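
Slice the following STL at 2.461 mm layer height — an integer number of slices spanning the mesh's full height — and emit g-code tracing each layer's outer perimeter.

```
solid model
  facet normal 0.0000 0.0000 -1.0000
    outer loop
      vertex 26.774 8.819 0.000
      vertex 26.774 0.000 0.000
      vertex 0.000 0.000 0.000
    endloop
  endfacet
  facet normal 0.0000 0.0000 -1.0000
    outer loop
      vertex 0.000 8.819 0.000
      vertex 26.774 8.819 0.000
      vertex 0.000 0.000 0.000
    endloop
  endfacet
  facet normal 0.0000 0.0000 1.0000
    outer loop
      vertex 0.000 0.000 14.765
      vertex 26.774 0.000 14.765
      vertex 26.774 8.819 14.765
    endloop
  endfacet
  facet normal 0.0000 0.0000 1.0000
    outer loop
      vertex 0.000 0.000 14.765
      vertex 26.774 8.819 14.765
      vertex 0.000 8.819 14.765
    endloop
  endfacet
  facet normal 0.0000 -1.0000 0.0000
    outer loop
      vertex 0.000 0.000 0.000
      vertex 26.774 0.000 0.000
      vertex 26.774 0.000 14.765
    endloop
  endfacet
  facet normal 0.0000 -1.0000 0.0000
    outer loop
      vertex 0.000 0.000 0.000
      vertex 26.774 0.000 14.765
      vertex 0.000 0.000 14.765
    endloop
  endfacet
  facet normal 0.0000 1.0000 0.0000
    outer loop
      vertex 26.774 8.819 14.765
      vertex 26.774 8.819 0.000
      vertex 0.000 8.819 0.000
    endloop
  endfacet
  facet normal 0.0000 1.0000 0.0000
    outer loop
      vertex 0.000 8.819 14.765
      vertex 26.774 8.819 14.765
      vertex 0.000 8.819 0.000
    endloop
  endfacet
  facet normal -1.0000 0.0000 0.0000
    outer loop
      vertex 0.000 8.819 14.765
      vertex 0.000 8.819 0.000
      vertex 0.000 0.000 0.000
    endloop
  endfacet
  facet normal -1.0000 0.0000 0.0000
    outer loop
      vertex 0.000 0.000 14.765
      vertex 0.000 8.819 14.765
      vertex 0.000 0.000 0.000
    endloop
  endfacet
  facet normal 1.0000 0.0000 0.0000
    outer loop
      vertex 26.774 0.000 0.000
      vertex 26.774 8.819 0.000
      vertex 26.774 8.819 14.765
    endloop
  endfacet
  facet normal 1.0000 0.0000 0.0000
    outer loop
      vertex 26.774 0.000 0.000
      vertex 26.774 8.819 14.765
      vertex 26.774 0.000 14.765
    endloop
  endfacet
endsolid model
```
; perimeter-only toolpath
G21 ; units = mm
G90 ; absolute positioning
G28 ; home
; layer 1
G0 Z2.461
G0 X0.000 Y0.000
G1 X26.774 Y0.000
G1 X26.774 Y8.819
G1 X0.000 Y8.819
G1 X0.000 Y0.000
; layer 2
G0 Z4.922
G0 X0.000 Y0.000
G1 X26.774 Y0.000
G1 X26.774 Y8.819
G1 X0.000 Y8.819
G1 X0.000 Y0.000
; layer 3
G0 Z7.383
G0 X0.000 Y0.000
G1 X26.774 Y0.000
G1 X26.774 Y8.819
G1 X0.000 Y8.819
G1 X0.000 Y0.000
; layer 4
G0 Z9.843
G0 X0.000 Y0.000
G1 X26.774 Y0.000
G1 X26.774 Y8.819
G1 X0.000 Y8.819
G1 X0.000 Y0.000
; layer 5
G0 Z12.304
G0 X0.000 Y0.000
G1 X26.774 Y0.000
G1 X26.774 Y8.819
G1 X0.000 Y8.819
G1 X0.000 Y0.000
; layer 6
G0 Z14.765
G0 X0.000 Y0.000
G1 X26.774 Y0.000
G1 X26.774 Y8.819
G1 X0.000 Y8.819
G1 X0.000 Y0.000
M2 ; end

The solid is a rectangular box, roughly 26.8 × 8.82 mm footprint and 14.8 mm tall. Slicing at Δz = 2.461 mm — 6 equal slices spanning the solid's height, so layer i sits at z = i·h/6 — gives 6 non-empty perimeters. Each is a 4-segment closed polygon; G0 lifts to the layer z and rapids to the start vertex, then G1 traces the edges.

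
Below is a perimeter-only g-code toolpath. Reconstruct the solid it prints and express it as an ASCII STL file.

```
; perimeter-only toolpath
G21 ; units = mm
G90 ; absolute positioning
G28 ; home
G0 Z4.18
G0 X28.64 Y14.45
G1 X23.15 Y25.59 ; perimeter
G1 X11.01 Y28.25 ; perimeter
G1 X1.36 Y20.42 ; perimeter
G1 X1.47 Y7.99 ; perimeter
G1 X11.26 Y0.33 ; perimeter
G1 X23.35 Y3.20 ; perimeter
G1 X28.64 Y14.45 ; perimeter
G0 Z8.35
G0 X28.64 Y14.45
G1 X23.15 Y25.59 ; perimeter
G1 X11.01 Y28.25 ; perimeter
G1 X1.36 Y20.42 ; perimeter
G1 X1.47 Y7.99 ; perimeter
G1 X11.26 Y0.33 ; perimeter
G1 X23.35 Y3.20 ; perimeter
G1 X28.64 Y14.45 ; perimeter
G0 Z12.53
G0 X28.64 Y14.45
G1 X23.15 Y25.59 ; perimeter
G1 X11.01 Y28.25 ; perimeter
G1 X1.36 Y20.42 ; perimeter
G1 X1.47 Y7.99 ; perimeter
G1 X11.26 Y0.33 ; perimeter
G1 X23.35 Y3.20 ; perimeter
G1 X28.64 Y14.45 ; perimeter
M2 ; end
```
solid part
  facet normal 0.0000 0.0000 -1.0000
    outer loop
      vertex 11.01 28.25 0.00
      vertex 23.15 25.59 0.00
      vertex 28.64 14.45 0.00
    endloop
  endfacet
  facet normal 0.0000 0.0000 -1.0000
    outer loop
      vertex 1.36 20.42 0.00
      vertex 11.01 28.25 0.00
      vertex 28.64 14.45 0.00
    endloop
  endfacet
  facet normal 0.0000 0.0000 -1.0000
    outer loop
      vertex 1.47 7.99 0.00
      vertex 1.36 20.42 0.00
      vertex 28.64 14.45 0.00
    endloop
  endfacet
  facet normal 0.0000 0.0000 -1.0000
    outer loop
      vertex 11.26 0.33 0.00
      vertex 1.47 7.99 0.00
      vertex 28.64 14.45 0.00
    endloop
  endfacet
  facet normal 0.0000 0.0000 -1.0000
    outer loop
      vertex 23.35 3.20 0.00
      vertex 11.26 0.33 0.00
      vertex 28.64 14.45 0.00
    endloop
  endfacet
  facet normal 0.0000 0.0000 1.0000
    outer loop
      vertex 28.64 14.45 12.53
      vertex 23.15 25.59 12.53
      vertex 11.01 28.25 12.53
    endloop
  endfacet
  facet normal 0.0000 0.0000 1.0000
    outer loop
      vertex 28.64 14.45 12.53
      vertex 11.01 28.25 12.53
      vertex 1.36 20.42 12.53
    endloop
  endfacet
  facet normal 0.0000 0.0000 1.0000
    outer loop
      vertex 28.64 14.45 12.53
      vertex 1.36 20.42 12.53
      vertex 1.47 7.99 12.53
    endloop
  endfacet
  facet normal 0.0000 0.0000 1.0000
    outer loop
      vertex 28.64 14.45 12.53
      vertex 1.47 7.99 12.53
      vertex 11.26 0.33 12.53
    endloop
  endfacet
  facet normal 0.0000 0.0000 1.0000
    outer loop
      vertex 28.64 14.45 12.53
      vertex 11.26 0.33 12.53
      vertex 23.35 3.20 12.53
    endloop
  endfacet
  facet normal 0.8970 0.4421 0.0000
    outer loop
      vertex 28.64 14.45 0.00
      vertex 23.15 25.59 0.00
      vertex 23.15 25.59 12.53
    endloop
  endfacet
  facet normal 0.8970 0.4421 0.0000
    outer loop
      vertex 28.64 14.45 0.00
      vertex 23.15 25.59 12.53
      vertex 28.64 14.45 12.53
    endloop
  endfacet
  facet normal 0.2140 0.9768 0.0000
    outer loop
      vertex 23.15 25.59 0.00
      vertex 11.01 28.25 0.00
      vertex 11.01 28.25 12.53
    endloop
  endfacet
  facet normal 0.2140 0.9768 0.0000
    outer loop
      vertex 23.15 25.59 0.00
      vertex 11.01 28.25 12.53
      vertex 23.15 25.59 12.53
    endloop
  endfacet
  facet normal -0.6301 0.7765 0.0000
    outer loop
      vertex 11.01 28.25 0.00
      vertex 1.36 20.42 0.00
      vertex 1.36 20.42 12.53
    endloop
  endfacet
  facet normal -0.6301 0.7765 0.0000
    outer loop
      vertex 11.01 28.25 0.00
      vertex 1.36 20.42 12.53
      vertex 11.01 28.25 12.53
    endloop
  endfacet
  facet normal -1.0000 -0.0088 0.0000
    outer loop
      vertex 1.36 20.42 0.00
      vertex 1.47 7.99 0.00
      vertex 1.47 7.99 12.53
    endloop
  endfacet
  facet normal -1.0000 -0.0088 0.0000
    outer loop
      vertex 1.36 20.42 0.00
      vertex 1.47 7.99 12.53
      vertex 1.36 20.42 12.53
    endloop
  endfacet
  facet normal -0.6162 -0.7876 0.0000
    outer loop
      vertex 1.47 7.99 0.00
      vertex 11.26 0.33 0.00
      vertex 11.26 0.33 12.53
    endloop
  endfacet
  facet normal -0.6162 -0.7876 0.0000
    outer loop
      vertex 1.47 7.99 0.00
      vertex 11.26 0.33 12.53
      vertex 1.47 7.99 12.53
    endloop
  endfacet
  facet normal 0.2310 -0.9730 0.0000
    outer loop
      vertex 11.26 0.33 0.00
      vertex 23.35 3.20 0.00
      vertex 23.35 3.20 12.53
    endloop
  endfacet
  facet normal 0.2310 -0.9730 0.0000
    outer loop
      vertex 11.26 0.33 0.00
      vertex 23.35 3.20 12.53
      vertex 11.26 0.33 12.53
    endloop
  endfacet
  facet normal 0.9049 -0.4255 0.0000
    outer loop
      vertex 23.35 3.20 0.00
      vertex 28.64 14.45 0.00
      vertex 28.64 14.45 12.53
    endloop
  endfacet
  facet normal 0.9049 -0.4255 0.0000
    outer loop
      vertex 23.35 3.20 0.00
      vertex 28.64 14.45 12.53
      vertex 23.35 3.20 12.53
    endloop
  endfacet
endsolid part

The G0 Z moves step by Δz≈4.18 mm. Every layer's G1 loop is the same polygon, so the solid is a straight extrusion of it from z=0 to z≈12.5. Closing with flat bottom and top caps and triangulating gives 24 facets — a regular 7-sided prism (a cylinder approximated with 7 flat sides), circumscribed radius ≈ 14.3 mm, height ≈ 12.5 mm.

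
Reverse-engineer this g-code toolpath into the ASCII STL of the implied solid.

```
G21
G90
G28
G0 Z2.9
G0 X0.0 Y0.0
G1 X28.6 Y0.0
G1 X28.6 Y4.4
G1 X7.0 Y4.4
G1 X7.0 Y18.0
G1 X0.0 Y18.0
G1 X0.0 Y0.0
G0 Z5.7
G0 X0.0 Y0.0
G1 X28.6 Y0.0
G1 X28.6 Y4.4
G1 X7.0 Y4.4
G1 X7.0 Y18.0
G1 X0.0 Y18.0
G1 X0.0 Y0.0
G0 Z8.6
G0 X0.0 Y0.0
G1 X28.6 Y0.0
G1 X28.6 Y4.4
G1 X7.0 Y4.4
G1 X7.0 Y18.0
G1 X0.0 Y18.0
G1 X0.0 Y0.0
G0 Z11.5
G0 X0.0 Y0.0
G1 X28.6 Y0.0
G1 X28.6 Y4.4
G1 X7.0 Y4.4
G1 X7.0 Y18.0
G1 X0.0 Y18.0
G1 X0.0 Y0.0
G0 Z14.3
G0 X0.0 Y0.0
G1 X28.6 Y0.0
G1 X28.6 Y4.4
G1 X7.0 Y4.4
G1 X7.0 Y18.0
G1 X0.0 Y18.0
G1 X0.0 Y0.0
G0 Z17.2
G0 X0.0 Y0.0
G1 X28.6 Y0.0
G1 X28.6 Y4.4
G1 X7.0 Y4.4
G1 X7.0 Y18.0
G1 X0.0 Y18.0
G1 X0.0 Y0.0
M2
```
solid part
  facet normal 0.0000 0.0000 -1.0000
    outer loop
      vertex 28.6 4.4 0.0
      vertex 28.6 0.0 0.0
      vertex 0.0 0.0 0.0
    endloop
  endfacet
  facet normal 0.0000 0.0000 -1.0000
    outer loop
      vertex 7.0 4.4 0.0
      vertex 28.6 4.4 0.0
      vertex 0.0 0.0 0.0
    endloop
  endfacet
  facet normal 0.0000 0.0000 -1.0000
    outer loop
      vertex 7.0 18.0 0.0
      vertex 7.0 4.4 0.0
      vertex 0.0 0.0 0.0
    endloop
  endfacet
  facet normal 0.0000 0.0000 -1.0000
    outer loop
      vertex 0.0 18.0 0.0
      vertex 7.0 18.0 0.0
      vertex 0.0 0.0 0.0
    endloop
  endfacet
  facet normal 0.0000 0.0000 1.0000
    outer loop
      vertex 0.0 0.0 17.2
      vertex 28.6 0.0 17.2
      vertex 28.6 4.4 17.2
    endloop
  endfacet
  facet normal 0.0000 0.0000 1.0000
    outer loop
      vertex 0.0 0.0 17.2
      vertex 28.6 4.4 17.2
      vertex 7.0 4.4 17.2
    endloop
  endfacet
  facet normal 0.0000 0.0000 1.0000
    outer loop
      vertex 0.0 0.0 17.2
      vertex 7.0 4.4 17.2
      vertex 7.0 18.0 17.2
    endloop
  endfacet
  facet normal 0.0000 0.0000 1.0000
    outer loop
      vertex 0.0 0.0 17.2
      vertex 7.0 18.0 17.2
      vertex 0.0 18.0 17.2
    endloop
  endfacet
  facet normal 0.0000 -1.0000 0.0000
    outer loop
      vertex 0.0 0.0 0.0
      vertex 28.6 0.0 0.0
      vertex 28.6 0.0 17.2
    endloop
  endfacet
  facet normal 0.0000 -1.0000 0.0000
    outer loop
      vertex 0.0 0.0 0.0
      vertex 28.6 0.0 17.2
      vertex 0.0 0.0 17.2
    endloop
  endfacet
  facet normal 1.0000 0.0000 0.0000
    outer loop
      vertex 28.6 0.0 0.0
      vertex 28.6 4.4 0.0
      vertex 28.6 4.4 17.2
    endloop
  endfacet
  facet normal 1.0000 0.0000 0.0000
    outer loop
      vertex 28.6 0.0 0.0
      vertex 28.6 4.4 17.2
      vertex 28.6 0.0 17.2
    endloop
  endfacet
  facet normal 0.0000 1.0000 0.0000
    outer loop
      vertex 28.6 4.4 0.0
      vertex 7.0 4.4 0.0
      vertex 7.0 4.4 17.2
    endloop
  endfacet
  facet normal 0.0000 1.0000 0.0000
    outer loop
      vertex 28.6 4.4 0.0
      vertex 7.0 4.4 17.2
      vertex 28.6 4.4 17.2
    endloop
  endfacet
  facet normal 1.0000 0.0000 0.0000
    outer loop
      vertex 7.0 4.4 0.0
      vertex 7.0 18.0 0.0
      vertex 7.0 18.0 17.2
    endloop
  endfacet
  facet normal 1.0000 0.0000 0.0000
    outer loop
      vertex 7.0 4.4 0.0
      vertex 7.0 18.0 17.2
      vertex 7.0 4.4 17.2
    endloop
  endfacet
  facet normal 0.0000 1.0000 0.0000
    outer loop
      vertex 7.0 18.0 0.0
      vertex 0.0 18.0 0.0
      vertex 0.0 18.0 17.2
    endloop
  endfacet
  facet normal 0.0000 1.0000 0.0000
    outer loop
      vertex 7.0 18.0 0.0
      vertex 0.0 18.0 17.2
      vertex 7.0 18.0 17.2
    endloop
  endfacet
  facet normal -1.0000 0.0000 0.0000
    outer loop
      vertex 0.0 18.0 0.0
      vertex 0.0 0.0 0.0
      vertex 0.0 0.0 17.2
    endloop
  endfacet
  facet normal -1.0000 0.0000 0.0000
    outer loop
      vertex 0.0 18.0 0.0
      vertex 0.0 0.0 17.2
      vertex 0.0 18.0 17.2
    endloop
  endfacet
endsolid part

The G0 Z moves step by Δz≈2.9 mm. Every layer's G1 loop is the same polygon, so the solid is a straight extrusion of it from z=0 to z≈17.2. Closing with flat bottom and top caps and triangulating gives 20 facets — an L-shaped prism: outer 28.6 × 18 mm, arm thicknesses ≈ 4.4 mm (horizontal) and 7 mm (vertical), extruded 17.2 mm in z.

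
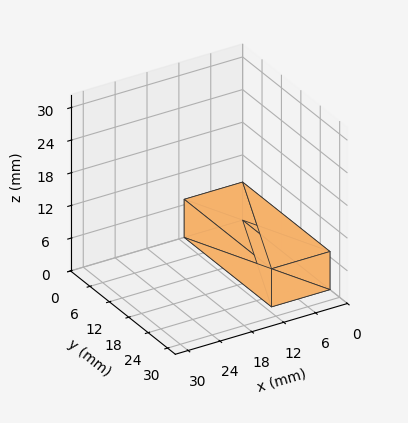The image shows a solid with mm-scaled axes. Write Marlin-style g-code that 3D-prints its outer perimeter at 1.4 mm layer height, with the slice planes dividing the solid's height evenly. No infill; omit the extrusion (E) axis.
Reading the render: the shape is a rectangular box, roughly 11 × 27 mm footprint and 7 mm tall (dimensions read to the nearest mm from the axis ticks). For the g-code, the solid's height is divided into equal slices at the stated Δz and each level perimeter traced with G1 moves after a G0 lift.

; perimeter-only toolpath
G21 ; units = mm
G90 ; absolute positioning
G28 ; home
; layer 1
G0 Z1.4
G0 X0.0 Y0.0
G1 X11.0 Y0.0
G1 X11.0 Y27.0
G1 X0.0 Y27.0
G1 X0.0 Y0.0
; layer 2
G0 Z2.8
G0 X0.0 Y0.0
G1 X11.0 Y0.0
G1 X11.0 Y27.0
G1 X0.0 Y27.0
G1 X0.0 Y0.0
; layer 3
G0 Z4.2
G0 X0.0 Y0.0
G1 X11.0 Y0.0
G1 X11.0 Y27.0
G1 X0.0 Y27.0
G1 X0.0 Y0.0
; layer 4
G0 Z5.6
G0 X0.0 Y0.0
G1 X11.0 Y0.0
G1 X11.0 Y27.0
G1 X0.0 Y27.0
G1 X0.0 Y0.0
; layer 5
G0 Z7.0
G0 X0.0 Y0.0
G1 X11.0 Y0.0
G1 X11.0 Y27.0
G1 X0.0 Y27.0
G1 X0.0 Y0.0
M2 ; end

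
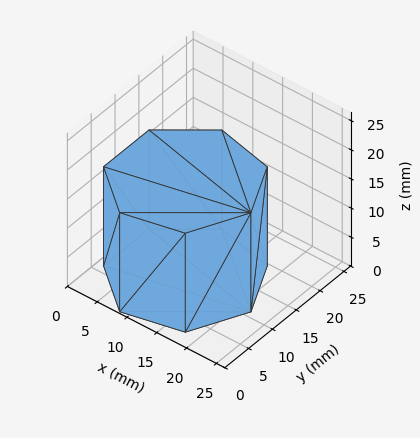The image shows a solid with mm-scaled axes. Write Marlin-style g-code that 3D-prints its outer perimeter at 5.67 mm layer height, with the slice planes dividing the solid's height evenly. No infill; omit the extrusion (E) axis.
Reading the render: the shape is a regular 7-sided prism (a cylinder approximated with 7 flat sides), circumscribed radius ≈ 11 mm, height ≈ 17 mm (dimensions read to the nearest mm from the axis ticks). For the g-code, the solid's height is divided into equal slices at the stated Δz and each level perimeter traced with G1 moves after a G0 lift.

; perimeter-only toolpath
G21 ; units = mm
G90 ; absolute positioning
G28 ; home
; layer 1
G0 Z5.67
G0 X22.00 Y11.00
G1 X17.86 Y19.60
G1 X8.55 Y21.72
G1 X1.09 Y15.77
G1 X1.09 Y6.23
G1 X8.55 Y0.28
G1 X17.86 Y2.40
G1 X22.00 Y11.00
; layer 2
G0 Z11.33
G0 X22.00 Y11.00
G1 X17.86 Y19.60
G1 X8.55 Y21.72
G1 X1.09 Y15.77
G1 X1.09 Y6.23
G1 X8.55 Y0.28
G1 X17.86 Y2.40
G1 X22.00 Y11.00
; layer 3
G0 Z17.00
G0 X22.00 Y11.00
G1 X17.86 Y19.60
G1 X8.55 Y21.72
G1 X1.09 Y15.77
G1 X1.09 Y6.23
G1 X8.55 Y0.28
G1 X17.86 Y2.40
G1 X22.00 Y11.00
M2 ; end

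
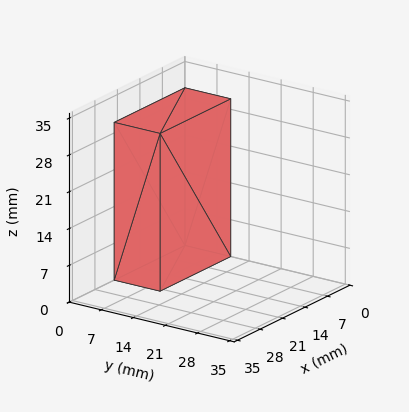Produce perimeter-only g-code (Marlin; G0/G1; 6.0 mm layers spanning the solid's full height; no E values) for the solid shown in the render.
Reading the render: the shape is a rectangular box, roughly 22 × 10 mm footprint and 30 mm tall (dimensions read to the nearest mm from the axis ticks). For the g-code, the solid's height is divided into equal slices at the stated Δz and each level perimeter traced with G1 moves after a G0 lift.

; perimeter-only toolpath
G21 ; units = mm
G90 ; absolute positioning
G28 ; home
; layer 1
G0 Z6.0
G0 X0.0 Y0.0
G1 X22.0 Y0.0
G1 X22.0 Y10.0
G1 X0.0 Y10.0
G1 X0.0 Y0.0
; layer 2
G0 Z12.0
G0 X0.0 Y0.0
G1 X22.0 Y0.0
G1 X22.0 Y10.0
G1 X0.0 Y10.0
G1 X0.0 Y0.0
; layer 3
G0 Z18.0
G0 X0.0 Y0.0
G1 X22.0 Y0.0
G1 X22.0 Y10.0
G1 X0.0 Y10.0
G1 X0.0 Y0.0
; layer 4
G0 Z24.0
G0 X0.0 Y0.0
G1 X22.0 Y0.0
G1 X22.0 Y10.0
G1 X0.0 Y10.0
G1 X0.0 Y0.0
; layer 5
G0 Z30.0
G0 X0.0 Y0.0
G1 X22.0 Y0.0
G1 X22.0 Y10.0
G1 X0.0 Y10.0
G1 X0.0 Y0.0
M2 ; end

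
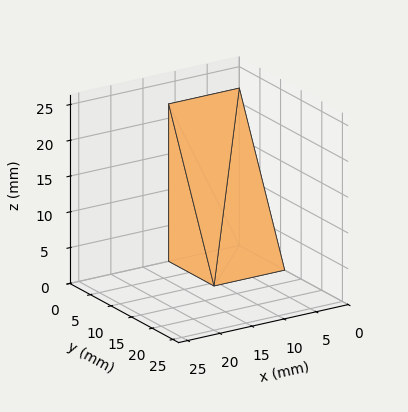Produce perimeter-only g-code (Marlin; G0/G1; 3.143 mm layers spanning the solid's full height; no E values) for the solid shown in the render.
Reading the render: the shape is a wedge (ramp): 11 × 11 mm base, rising to 22 mm along the y=0 edge and sloping linearly to z=0 at y=11 (dimensions read to the nearest mm from the axis ticks). For the g-code, the solid's height is divided into equal slices at the stated Δz and each level perimeter traced with G1 moves after a G0 lift.

; perimeter-only toolpath
G21 ; units = mm
G90 ; absolute positioning
G28 ; home
; layer 1
G0 Z3.143
G0 X0.000 Y0.000
G1 X11.000 Y0.000
G1 X11.000 Y9.429
G1 X0.000 Y9.429
G1 X0.000 Y0.000
; layer 2
G0 Z6.286
G0 X0.000 Y0.000
G1 X11.000 Y0.000
G1 X11.000 Y7.857
G1 X0.000 Y7.857
G1 X0.000 Y0.000
; layer 3
G0 Z9.429
G0 X0.000 Y0.000
G1 X11.000 Y0.000
G1 X11.000 Y6.286
G1 X0.000 Y6.286
G1 X0.000 Y0.000
; layer 4
G0 Z12.571
G0 X0.000 Y0.000
G1 X11.000 Y0.000
G1 X11.000 Y4.714
G1 X0.000 Y4.714
G1 X0.000 Y0.000
; layer 5
G0 Z15.714
G0 X0.000 Y0.000
G1 X11.000 Y0.000
G1 X11.000 Y3.143
G1 X0.000 Y3.143
G1 X0.000 Y0.000
; layer 6
G0 Z18.857
G0 X0.000 Y0.000
G1 X11.000 Y0.000
G1 X11.000 Y1.571
G1 X0.000 Y1.571
G1 X0.000 Y0.000
M2 ; end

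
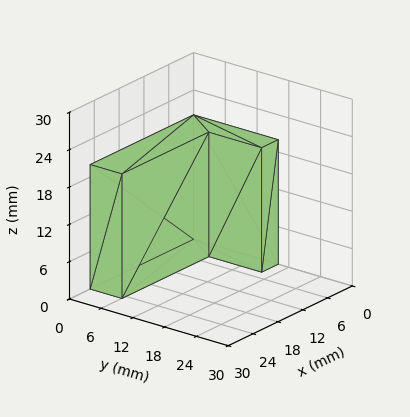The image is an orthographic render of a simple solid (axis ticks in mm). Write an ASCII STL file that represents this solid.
Reading the render: the shape is an L-shaped prism: outer 25 × 16 mm, arm thicknesses ≈ 6 mm (horizontal) and 4 mm (vertical), extruded 20 mm in z (dimensions read to the nearest mm from the axis ticks). For the STL, each face is triangulated and given an outward normal.

solid part
  facet normal 0.0000 0.0000 -1.0000
    outer loop
      vertex 25.00 6.00 0.00
      vertex 25.00 0.00 0.00
      vertex 0.00 0.00 0.00
    endloop
  endfacet
  facet normal 0.0000 0.0000 -1.0000
    outer loop
      vertex 4.00 6.00 0.00
      vertex 25.00 6.00 0.00
      vertex 0.00 0.00 0.00
    endloop
  endfacet
  facet normal 0.0000 0.0000 -1.0000
    outer loop
      vertex 4.00 16.00 0.00
      vertex 4.00 6.00 0.00
      vertex 0.00 0.00 0.00
    endloop
  endfacet
  facet normal 0.0000 0.0000 -1.0000
    outer loop
      vertex 0.00 16.00 0.00
      vertex 4.00 16.00 0.00
      vertex 0.00 0.00 0.00
    endloop
  endfacet
  facet normal 0.0000 0.0000 1.0000
    outer loop
      vertex 0.00 0.00 20.00
      vertex 25.00 0.00 20.00
      vertex 25.00 6.00 20.00
    endloop
  endfacet
  facet normal 0.0000 0.0000 1.0000
    outer loop
      vertex 0.00 0.00 20.00
      vertex 25.00 6.00 20.00
      vertex 4.00 6.00 20.00
    endloop
  endfacet
  facet normal 0.0000 0.0000 1.0000
    outer loop
      vertex 0.00 0.00 20.00
      vertex 4.00 6.00 20.00
      vertex 4.00 16.00 20.00
    endloop
  endfacet
  facet normal 0.0000 0.0000 1.0000
    outer loop
      vertex 0.00 0.00 20.00
      vertex 4.00 16.00 20.00
      vertex 0.00 16.00 20.00
    endloop
  endfacet
  facet normal 0.0000 -1.0000 0.0000
    outer loop
      vertex 0.00 0.00 0.00
      vertex 25.00 0.00 0.00
      vertex 25.00 0.00 20.00
    endloop
  endfacet
  facet normal 0.0000 -1.0000 0.0000
    outer loop
      vertex 0.00 0.00 0.00
      vertex 25.00 0.00 20.00
      vertex 0.00 0.00 20.00
    endloop
  endfacet
  facet normal 1.0000 0.0000 0.0000
    outer loop
      vertex 25.00 0.00 0.00
      vertex 25.00 6.00 0.00
      vertex 25.00 6.00 20.00
    endloop
  endfacet
  facet normal 1.0000 0.0000 0.0000
    outer loop
      vertex 25.00 0.00 0.00
      vertex 25.00 6.00 20.00
      vertex 25.00 0.00 20.00
    endloop
  endfacet
  facet normal 0.0000 1.0000 0.0000
    outer loop
      vertex 25.00 6.00 0.00
      vertex 4.00 6.00 0.00
      vertex 4.00 6.00 20.00
    endloop
  endfacet
  facet normal 0.0000 1.0000 0.0000
    outer loop
      vertex 25.00 6.00 0.00
      vertex 4.00 6.00 20.00
      vertex 25.00 6.00 20.00
    endloop
  endfacet
  facet normal 1.0000 0.0000 0.0000
    outer loop
      vertex 4.00 6.00 0.00
      vertex 4.00 16.00 0.00
      vertex 4.00 16.00 20.00
    endloop
  endfacet
  facet normal 1.0000 0.0000 0.0000
    outer loop
      vertex 4.00 6.00 0.00
      vertex 4.00 16.00 20.00
      vertex 4.00 6.00 20.00
    endloop
  endfacet
  facet normal 0.0000 1.0000 0.0000
    outer loop
      vertex 4.00 16.00 0.00
      vertex 0.00 16.00 0.00
      vertex 0.00 16.00 20.00
    endloop
  endfacet
  facet normal 0.0000 1.0000 0.0000
    outer loop
      vertex 4.00 16.00 0.00
      vertex 0.00 16.00 20.00
      vertex 4.00 16.00 20.00
    endloop
  endfacet
  facet normal -1.0000 0.0000 0.0000
    outer loop
      vertex 0.00 16.00 0.00
      vertex 0.00 0.00 0.00
      vertex 0.00 0.00 20.00
    endloop
  endfacet
  facet normal -1.0000 0.0000 0.0000
    outer loop
      vertex 0.00 16.00 0.00
      vertex 0.00 0.00 20.00
      vertex 0.00 16.00 20.00
    endloop
  endfacet
endsolid part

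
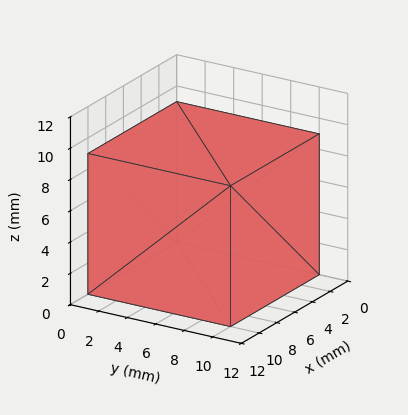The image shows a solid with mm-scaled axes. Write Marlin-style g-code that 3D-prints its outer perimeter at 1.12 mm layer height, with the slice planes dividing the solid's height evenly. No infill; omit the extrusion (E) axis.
Reading the render: the shape is a rectangular box, roughly 10 × 10 mm footprint and 9 mm tall (dimensions read to the nearest mm from the axis ticks). For the g-code, the solid's height is divided into equal slices at the stated Δz and each level perimeter traced with G1 moves after a G0 lift.

; perimeter-only toolpath
G21 ; units = mm
G90 ; absolute positioning
G28 ; home
; layer 1
G0 Z1.12
G0 X0.00 Y0.00
G1 X10.00 Y0.00
G1 X10.00 Y10.00
G1 X0.00 Y10.00
G1 X0.00 Y0.00
; layer 2
G0 Z2.25
G0 X0.00 Y0.00
G1 X10.00 Y0.00
G1 X10.00 Y10.00
G1 X0.00 Y10.00
G1 X0.00 Y0.00
; layer 3
G0 Z3.38
G0 X0.00 Y0.00
G1 X10.00 Y0.00
G1 X10.00 Y10.00
G1 X0.00 Y10.00
G1 X0.00 Y0.00
; layer 4
G0 Z4.50
G0 X0.00 Y0.00
G1 X10.00 Y0.00
G1 X10.00 Y10.00
G1 X0.00 Y10.00
G1 X0.00 Y0.00
; layer 5
G0 Z5.62
G0 X0.00 Y0.00
G1 X10.00 Y0.00
G1 X10.00 Y10.00
G1 X0.00 Y10.00
G1 X0.00 Y0.00
; layer 6
G0 Z6.75
G0 X0.00 Y0.00
G1 X10.00 Y0.00
G1 X10.00 Y10.00
G1 X0.00 Y10.00
G1 X0.00 Y0.00
; layer 7
G0 Z7.88
G0 X0.00 Y0.00
G1 X10.00 Y0.00
G1 X10.00 Y10.00
G1 X0.00 Y10.00
G1 X0.00 Y0.00
; layer 8
G0 Z9.00
G0 X0.00 Y0.00
G1 X10.00 Y0.00
G1 X10.00 Y10.00
G1 X0.00 Y10.00
G1 X0.00 Y0.00
M2 ; end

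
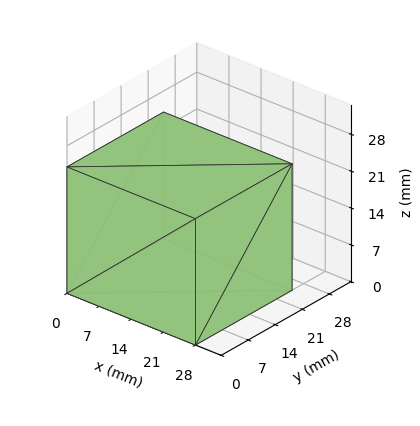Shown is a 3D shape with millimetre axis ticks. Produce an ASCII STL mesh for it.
Reading the render: the shape is a rectangular box, roughly 28 × 25 mm footprint and 24 mm tall (dimensions read to the nearest mm from the axis ticks). For the STL, each face is triangulated and given an outward normal.

solid part
  facet normal 0.0000 0.0000 -1.0000
    outer loop
      vertex 28.00 25.00 0.00
      vertex 28.00 0.00 0.00
      vertex 0.00 0.00 0.00
    endloop
  endfacet
  facet normal 0.0000 0.0000 -1.0000
    outer loop
      vertex 0.00 25.00 0.00
      vertex 28.00 25.00 0.00
      vertex 0.00 0.00 0.00
    endloop
  endfacet
  facet normal 0.0000 0.0000 1.0000
    outer loop
      vertex 0.00 0.00 24.00
      vertex 28.00 0.00 24.00
      vertex 28.00 25.00 24.00
    endloop
  endfacet
  facet normal 0.0000 0.0000 1.0000
    outer loop
      vertex 0.00 0.00 24.00
      vertex 28.00 25.00 24.00
      vertex 0.00 25.00 24.00
    endloop
  endfacet
  facet normal 0.0000 -1.0000 0.0000
    outer loop
      vertex 0.00 0.00 0.00
      vertex 28.00 0.00 0.00
      vertex 28.00 0.00 24.00
    endloop
  endfacet
  facet normal 0.0000 -1.0000 0.0000
    outer loop
      vertex 0.00 0.00 0.00
      vertex 28.00 0.00 24.00
      vertex 0.00 0.00 24.00
    endloop
  endfacet
  facet normal 0.0000 1.0000 0.0000
    outer loop
      vertex 28.00 25.00 24.00
      vertex 28.00 25.00 0.00
      vertex 0.00 25.00 0.00
    endloop
  endfacet
  facet normal 0.0000 1.0000 0.0000
    outer loop
      vertex 0.00 25.00 24.00
      vertex 28.00 25.00 24.00
      vertex 0.00 25.00 0.00
    endloop
  endfacet
  facet normal -1.0000 0.0000 0.0000
    outer loop
      vertex 0.00 25.00 24.00
      vertex 0.00 25.00 0.00
      vertex 0.00 0.00 0.00
    endloop
  endfacet
  facet normal -1.0000 0.0000 0.0000
    outer loop
      vertex 0.00 0.00 24.00
      vertex 0.00 25.00 24.00
      vertex 0.00 0.00 0.00
    endloop
  endfacet
  facet normal 1.0000 0.0000 0.0000
    outer loop
      vertex 28.00 0.00 0.00
      vertex 28.00 25.00 0.00
      vertex 28.00 25.00 24.00
    endloop
  endfacet
  facet normal 1.0000 0.0000 0.0000
    outer loop
      vertex 28.00 0.00 0.00
      vertex 28.00 25.00 24.00
      vertex 28.00 0.00 24.00
    endloop
  endfacet
endsolid part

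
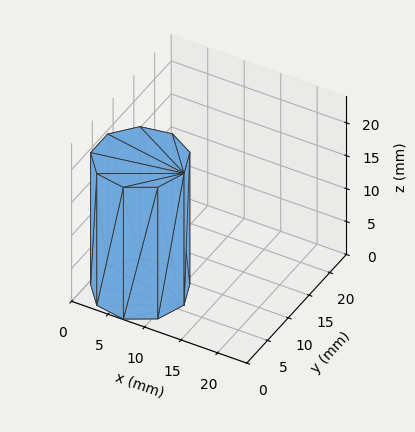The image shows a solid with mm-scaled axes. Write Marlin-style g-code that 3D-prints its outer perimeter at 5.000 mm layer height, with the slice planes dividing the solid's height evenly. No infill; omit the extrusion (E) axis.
Reading the render: the shape is a regular 9-sided prism (a cylinder approximated with 9 flat sides), circumscribed radius ≈ 6 mm, height ≈ 20 mm (dimensions read to the nearest mm from the axis ticks). For the g-code, the solid's height is divided into equal slices at the stated Δz and each level perimeter traced with G1 moves after a G0 lift.

; perimeter-only toolpath
G21 ; units = mm
G90 ; absolute positioning
G28 ; home
; layer 1
G0 Z5.000
G0 X12.000 Y6.000
G1 X10.596 Y9.857
G1 X7.042 Y11.909
G1 X3.000 Y11.196
G1 X0.362 Y8.052
G1 X0.362 Y3.948
G1 X3.000 Y0.804
G1 X7.042 Y0.091
G1 X10.596 Y2.143
G1 X12.000 Y6.000
; layer 2
G0 Z10.000
G0 X12.000 Y6.000
G1 X10.596 Y9.857
G1 X7.042 Y11.909
G1 X3.000 Y11.196
G1 X0.362 Y8.052
G1 X0.362 Y3.948
G1 X3.000 Y0.804
G1 X7.042 Y0.091
G1 X10.596 Y2.143
G1 X12.000 Y6.000
; layer 3
G0 Z15.000
G0 X12.000 Y6.000
G1 X10.596 Y9.857
G1 X7.042 Y11.909
G1 X3.000 Y11.196
G1 X0.362 Y8.052
G1 X0.362 Y3.948
G1 X3.000 Y0.804
G1 X7.042 Y0.091
G1 X10.596 Y2.143
G1 X12.000 Y6.000
; layer 4
G0 Z20.000
G0 X12.000 Y6.000
G1 X10.596 Y9.857
G1 X7.042 Y11.909
G1 X3.000 Y11.196
G1 X0.362 Y8.052
G1 X0.362 Y3.948
G1 X3.000 Y0.804
G1 X7.042 Y0.091
G1 X10.596 Y2.143
G1 X12.000 Y6.000
M2 ; end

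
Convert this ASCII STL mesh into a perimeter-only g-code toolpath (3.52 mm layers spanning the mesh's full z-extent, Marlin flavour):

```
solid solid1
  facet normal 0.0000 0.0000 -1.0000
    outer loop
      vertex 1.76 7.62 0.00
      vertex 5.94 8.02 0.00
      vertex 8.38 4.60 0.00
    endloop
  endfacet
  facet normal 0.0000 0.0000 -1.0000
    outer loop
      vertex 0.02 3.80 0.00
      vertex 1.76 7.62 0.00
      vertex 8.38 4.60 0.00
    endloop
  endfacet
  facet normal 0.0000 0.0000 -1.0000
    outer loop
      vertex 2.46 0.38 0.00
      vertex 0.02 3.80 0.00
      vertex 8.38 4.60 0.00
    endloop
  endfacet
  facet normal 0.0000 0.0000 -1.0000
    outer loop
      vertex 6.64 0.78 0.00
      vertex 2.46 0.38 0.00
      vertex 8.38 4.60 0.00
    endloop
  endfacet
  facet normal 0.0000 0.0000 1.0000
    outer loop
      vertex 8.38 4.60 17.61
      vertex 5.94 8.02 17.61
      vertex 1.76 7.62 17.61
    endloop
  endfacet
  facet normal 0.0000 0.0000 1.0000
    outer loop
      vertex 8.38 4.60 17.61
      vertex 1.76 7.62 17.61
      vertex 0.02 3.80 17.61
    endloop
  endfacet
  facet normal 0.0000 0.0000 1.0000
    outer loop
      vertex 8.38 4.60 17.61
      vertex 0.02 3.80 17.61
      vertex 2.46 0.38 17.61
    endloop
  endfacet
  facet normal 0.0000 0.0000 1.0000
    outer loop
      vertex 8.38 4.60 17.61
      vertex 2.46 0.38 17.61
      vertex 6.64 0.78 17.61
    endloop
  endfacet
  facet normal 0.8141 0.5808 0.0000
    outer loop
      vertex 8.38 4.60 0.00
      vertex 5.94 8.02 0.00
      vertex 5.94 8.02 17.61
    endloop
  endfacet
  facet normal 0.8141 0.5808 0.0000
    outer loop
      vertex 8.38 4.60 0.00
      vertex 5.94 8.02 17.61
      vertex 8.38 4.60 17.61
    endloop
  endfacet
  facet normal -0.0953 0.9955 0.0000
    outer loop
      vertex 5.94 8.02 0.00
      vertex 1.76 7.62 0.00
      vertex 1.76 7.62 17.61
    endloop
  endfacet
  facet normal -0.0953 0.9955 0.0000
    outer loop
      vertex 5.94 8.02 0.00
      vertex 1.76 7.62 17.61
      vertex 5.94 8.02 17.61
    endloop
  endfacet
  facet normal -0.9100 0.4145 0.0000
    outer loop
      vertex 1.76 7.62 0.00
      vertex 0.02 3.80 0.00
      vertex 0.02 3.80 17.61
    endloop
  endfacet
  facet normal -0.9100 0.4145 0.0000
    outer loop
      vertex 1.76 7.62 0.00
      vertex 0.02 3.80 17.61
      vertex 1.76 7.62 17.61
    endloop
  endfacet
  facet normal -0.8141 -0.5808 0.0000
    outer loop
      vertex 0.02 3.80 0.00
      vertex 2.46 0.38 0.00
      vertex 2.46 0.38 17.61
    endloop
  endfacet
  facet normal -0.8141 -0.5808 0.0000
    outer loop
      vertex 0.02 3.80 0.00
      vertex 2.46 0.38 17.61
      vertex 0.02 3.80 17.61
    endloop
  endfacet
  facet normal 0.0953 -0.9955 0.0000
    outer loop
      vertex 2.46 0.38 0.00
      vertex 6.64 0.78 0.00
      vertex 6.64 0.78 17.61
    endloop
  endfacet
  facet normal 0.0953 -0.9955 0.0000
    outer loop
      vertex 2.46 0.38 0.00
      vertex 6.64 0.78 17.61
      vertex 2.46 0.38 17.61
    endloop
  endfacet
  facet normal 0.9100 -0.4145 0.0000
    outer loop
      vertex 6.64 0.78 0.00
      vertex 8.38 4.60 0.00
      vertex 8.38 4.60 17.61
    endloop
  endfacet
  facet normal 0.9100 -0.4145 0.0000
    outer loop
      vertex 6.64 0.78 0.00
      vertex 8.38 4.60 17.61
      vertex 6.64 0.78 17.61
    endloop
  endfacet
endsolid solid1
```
; perimeter-only toolpath
G21 ; units = mm
G90 ; absolute positioning
G28 ; home
; layer 1
G0 Z3.52
G0 X8.38 Y4.60
G1 X5.94 Y8.02
G1 X1.76 Y7.62
G1 X0.02 Y3.80
G1 X2.46 Y0.38
G1 X6.64 Y0.78
G1 X8.38 Y4.60
; layer 2
G0 Z7.04
G0 X8.38 Y4.60
G1 X5.94 Y8.02
G1 X1.76 Y7.62
G1 X0.02 Y3.80
G1 X2.46 Y0.38
G1 X6.64 Y0.78
G1 X8.38 Y4.60
; layer 3
G0 Z10.57
G0 X8.38 Y4.60
G1 X5.94 Y8.02
G1 X1.76 Y7.62
G1 X0.02 Y3.80
G1 X2.46 Y0.38
G1 X6.64 Y0.78
G1 X8.38 Y4.60
; layer 4
G0 Z14.09
G0 X8.38 Y4.60
G1 X5.94 Y8.02
G1 X1.76 Y7.62
G1 X0.02 Y3.80
G1 X2.46 Y0.38
G1 X6.64 Y0.78
G1 X8.38 Y4.60
; layer 5
G0 Z17.61
G0 X8.38 Y4.60
G1 X5.94 Y8.02
G1 X1.76 Y7.62
G1 X0.02 Y3.80
G1 X2.46 Y0.38
G1 X6.64 Y0.78
G1 X8.38 Y4.60
M2 ; end

The solid is a regular 6-sided prism (a cylinder approximated with 6 flat sides), circumscribed radius ≈ 4.2 mm, height ≈ 17.6 mm. Slicing at Δz = 3.52 mm — 5 equal slices spanning the solid's height, so layer i sits at z = i·h/5 — gives 5 non-empty perimeters. Each is a 6-segment closed polygon; G0 lifts to the layer z and rapids to the start vertex, then G1 traces the edges.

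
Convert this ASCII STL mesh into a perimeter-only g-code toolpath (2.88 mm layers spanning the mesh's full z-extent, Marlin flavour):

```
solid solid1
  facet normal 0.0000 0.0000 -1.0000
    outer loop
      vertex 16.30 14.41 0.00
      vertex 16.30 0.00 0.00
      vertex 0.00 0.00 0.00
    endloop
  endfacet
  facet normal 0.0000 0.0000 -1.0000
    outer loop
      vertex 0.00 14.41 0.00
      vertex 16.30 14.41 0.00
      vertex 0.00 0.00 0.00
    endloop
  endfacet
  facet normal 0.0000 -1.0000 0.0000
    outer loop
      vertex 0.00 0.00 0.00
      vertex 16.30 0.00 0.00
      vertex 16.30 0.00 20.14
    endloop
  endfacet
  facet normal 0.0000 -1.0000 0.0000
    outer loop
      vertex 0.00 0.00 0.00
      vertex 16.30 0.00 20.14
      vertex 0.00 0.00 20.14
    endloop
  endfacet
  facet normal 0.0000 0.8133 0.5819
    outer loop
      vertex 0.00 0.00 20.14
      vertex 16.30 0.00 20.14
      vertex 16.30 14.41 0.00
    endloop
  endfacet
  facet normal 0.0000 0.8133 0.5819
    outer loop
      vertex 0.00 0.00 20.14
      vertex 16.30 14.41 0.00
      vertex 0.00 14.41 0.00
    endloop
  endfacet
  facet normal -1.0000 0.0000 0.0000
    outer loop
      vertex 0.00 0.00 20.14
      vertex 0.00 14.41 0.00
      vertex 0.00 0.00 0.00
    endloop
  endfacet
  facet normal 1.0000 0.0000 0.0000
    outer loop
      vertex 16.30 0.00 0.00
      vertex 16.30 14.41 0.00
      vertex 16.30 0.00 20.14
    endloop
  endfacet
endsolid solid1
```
; perimeter-only toolpath
G21 ; units = mm
G90 ; absolute positioning
G28 ; home
; layer 1
G0 Z2.88
G0 X0.00 Y0.00
G1 X16.30 Y0.00
G1 X16.30 Y12.35
G1 X0.00 Y12.35
G1 X0.00 Y0.00
; layer 2
G0 Z5.75
G0 X0.00 Y0.00
G1 X16.30 Y0.00
G1 X16.30 Y10.29
G1 X0.00 Y10.29
G1 X0.00 Y0.00
; layer 3
G0 Z8.63
G0 X0.00 Y0.00
G1 X16.30 Y0.00
G1 X16.30 Y8.23
G1 X0.00 Y8.23
G1 X0.00 Y0.00
; layer 4
G0 Z11.51
G0 X0.00 Y0.00
G1 X16.30 Y0.00
G1 X16.30 Y6.18
G1 X0.00 Y6.18
G1 X0.00 Y0.00
; layer 5
G0 Z14.39
G0 X0.00 Y0.00
G1 X16.30 Y0.00
G1 X16.30 Y4.12
G1 X0.00 Y4.12
G1 X0.00 Y0.00
; layer 6
G0 Z17.26
G0 X0.00 Y0.00
G1 X16.30 Y0.00
G1 X16.30 Y2.06
G1 X0.00 Y2.06
G1 X0.00 Y0.00
M2 ; end

The solid is a wedge (ramp): 16.3 × 14.4 mm base, rising to 20.1 mm along the y=0 edge and sloping linearly to z=0 at y=14.4. Slicing at Δz = 2.88 mm — 7 equal slices spanning the solid's height, so layer i sits at z = i·h/7 — gives 6 non-empty perimeters. Each is a 4-segment closed polygon; G0 lifts to the layer z and rapids to the start vertex, then G1 traces the edges. The cross-section shrinks linearly with z (the slice at the apex is degenerate and omitted).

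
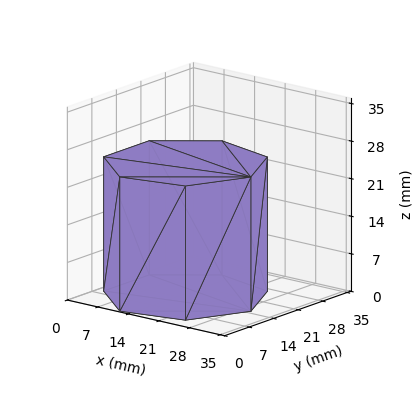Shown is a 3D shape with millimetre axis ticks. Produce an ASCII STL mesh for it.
Reading the render: the shape is a regular 7-sided prism (a cylinder approximated with 7 flat sides), circumscribed radius ≈ 15 mm, height ≈ 25 mm (dimensions read to the nearest mm from the axis ticks). For the STL, each face is triangulated and given an outward normal.

solid part
  facet normal 0.0000 0.0000 -1.0000
    outer loop
      vertex 11.7 29.6 0.0
      vertex 24.4 26.7 0.0
      vertex 30.0 15.0 0.0
    endloop
  endfacet
  facet normal 0.0000 0.0000 -1.0000
    outer loop
      vertex 1.5 21.5 0.0
      vertex 11.7 29.6 0.0
      vertex 30.0 15.0 0.0
    endloop
  endfacet
  facet normal 0.0000 0.0000 -1.0000
    outer loop
      vertex 1.5 8.5 0.0
      vertex 1.5 21.5 0.0
      vertex 30.0 15.0 0.0
    endloop
  endfacet
  facet normal 0.0000 0.0000 -1.0000
    outer loop
      vertex 11.7 0.4 0.0
      vertex 1.5 8.5 0.0
      vertex 30.0 15.0 0.0
    endloop
  endfacet
  facet normal 0.0000 0.0000 -1.0000
    outer loop
      vertex 24.4 3.3 0.0
      vertex 11.7 0.4 0.0
      vertex 30.0 15.0 0.0
    endloop
  endfacet
  facet normal 0.0000 0.0000 1.0000
    outer loop
      vertex 30.0 15.0 25.0
      vertex 24.4 26.7 25.0
      vertex 11.7 29.6 25.0
    endloop
  endfacet
  facet normal 0.0000 0.0000 1.0000
    outer loop
      vertex 30.0 15.0 25.0
      vertex 11.7 29.6 25.0
      vertex 1.5 21.5 25.0
    endloop
  endfacet
  facet normal 0.0000 0.0000 1.0000
    outer loop
      vertex 30.0 15.0 25.0
      vertex 1.5 21.5 25.0
      vertex 1.5 8.5 25.0
    endloop
  endfacet
  facet normal 0.0000 0.0000 1.0000
    outer loop
      vertex 30.0 15.0 25.0
      vertex 1.5 8.5 25.0
      vertex 11.7 0.4 25.0
    endloop
  endfacet
  facet normal 0.0000 0.0000 1.0000
    outer loop
      vertex 30.0 15.0 25.0
      vertex 11.7 0.4 25.0
      vertex 24.4 3.3 25.0
    endloop
  endfacet
  facet normal 0.9020 0.4317 0.0000
    outer loop
      vertex 30.0 15.0 0.0
      vertex 24.4 26.7 0.0
      vertex 24.4 26.7 25.0
    endloop
  endfacet
  facet normal 0.9020 0.4317 0.0000
    outer loop
      vertex 30.0 15.0 0.0
      vertex 24.4 26.7 25.0
      vertex 30.0 15.0 25.0
    endloop
  endfacet
  facet normal 0.2226 0.9749 0.0000
    outer loop
      vertex 24.4 26.7 0.0
      vertex 11.7 29.6 0.0
      vertex 11.7 29.6 25.0
    endloop
  endfacet
  facet normal 0.2226 0.9749 0.0000
    outer loop
      vertex 24.4 26.7 0.0
      vertex 11.7 29.6 25.0
      vertex 24.4 26.7 25.0
    endloop
  endfacet
  facet normal -0.6219 0.7831 0.0000
    outer loop
      vertex 11.7 29.6 0.0
      vertex 1.5 21.5 0.0
      vertex 1.5 21.5 25.0
    endloop
  endfacet
  facet normal -0.6219 0.7831 0.0000
    outer loop
      vertex 11.7 29.6 0.0
      vertex 1.5 21.5 25.0
      vertex 11.7 29.6 25.0
    endloop
  endfacet
  facet normal -1.0000 0.0000 0.0000
    outer loop
      vertex 1.5 21.5 0.0
      vertex 1.5 8.5 0.0
      vertex 1.5 8.5 25.0
    endloop
  endfacet
  facet normal -1.0000 0.0000 0.0000
    outer loop
      vertex 1.5 21.5 0.0
      vertex 1.5 8.5 25.0
      vertex 1.5 21.5 25.0
    endloop
  endfacet
  facet normal -0.6219 -0.7831 0.0000
    outer loop
      vertex 1.5 8.5 0.0
      vertex 11.7 0.4 0.0
      vertex 11.7 0.4 25.0
    endloop
  endfacet
  facet normal -0.6219 -0.7831 0.0000
    outer loop
      vertex 1.5 8.5 0.0
      vertex 11.7 0.4 25.0
      vertex 1.5 8.5 25.0
    endloop
  endfacet
  facet normal 0.2226 -0.9749 0.0000
    outer loop
      vertex 11.7 0.4 0.0
      vertex 24.4 3.3 0.0
      vertex 24.4 3.3 25.0
    endloop
  endfacet
  facet normal 0.2226 -0.9749 0.0000
    outer loop
      vertex 11.7 0.4 0.0
      vertex 24.4 3.3 25.0
      vertex 11.7 0.4 25.0
    endloop
  endfacet
  facet normal 0.9020 -0.4317 0.0000
    outer loop
      vertex 24.4 3.3 0.0
      vertex 30.0 15.0 0.0
      vertex 30.0 15.0 25.0
    endloop
  endfacet
  facet normal 0.9020 -0.4317 0.0000
    outer loop
      vertex 24.4 3.3 0.0
      vertex 30.0 15.0 25.0
      vertex 24.4 3.3 25.0
    endloop
  endfacet
endsolid part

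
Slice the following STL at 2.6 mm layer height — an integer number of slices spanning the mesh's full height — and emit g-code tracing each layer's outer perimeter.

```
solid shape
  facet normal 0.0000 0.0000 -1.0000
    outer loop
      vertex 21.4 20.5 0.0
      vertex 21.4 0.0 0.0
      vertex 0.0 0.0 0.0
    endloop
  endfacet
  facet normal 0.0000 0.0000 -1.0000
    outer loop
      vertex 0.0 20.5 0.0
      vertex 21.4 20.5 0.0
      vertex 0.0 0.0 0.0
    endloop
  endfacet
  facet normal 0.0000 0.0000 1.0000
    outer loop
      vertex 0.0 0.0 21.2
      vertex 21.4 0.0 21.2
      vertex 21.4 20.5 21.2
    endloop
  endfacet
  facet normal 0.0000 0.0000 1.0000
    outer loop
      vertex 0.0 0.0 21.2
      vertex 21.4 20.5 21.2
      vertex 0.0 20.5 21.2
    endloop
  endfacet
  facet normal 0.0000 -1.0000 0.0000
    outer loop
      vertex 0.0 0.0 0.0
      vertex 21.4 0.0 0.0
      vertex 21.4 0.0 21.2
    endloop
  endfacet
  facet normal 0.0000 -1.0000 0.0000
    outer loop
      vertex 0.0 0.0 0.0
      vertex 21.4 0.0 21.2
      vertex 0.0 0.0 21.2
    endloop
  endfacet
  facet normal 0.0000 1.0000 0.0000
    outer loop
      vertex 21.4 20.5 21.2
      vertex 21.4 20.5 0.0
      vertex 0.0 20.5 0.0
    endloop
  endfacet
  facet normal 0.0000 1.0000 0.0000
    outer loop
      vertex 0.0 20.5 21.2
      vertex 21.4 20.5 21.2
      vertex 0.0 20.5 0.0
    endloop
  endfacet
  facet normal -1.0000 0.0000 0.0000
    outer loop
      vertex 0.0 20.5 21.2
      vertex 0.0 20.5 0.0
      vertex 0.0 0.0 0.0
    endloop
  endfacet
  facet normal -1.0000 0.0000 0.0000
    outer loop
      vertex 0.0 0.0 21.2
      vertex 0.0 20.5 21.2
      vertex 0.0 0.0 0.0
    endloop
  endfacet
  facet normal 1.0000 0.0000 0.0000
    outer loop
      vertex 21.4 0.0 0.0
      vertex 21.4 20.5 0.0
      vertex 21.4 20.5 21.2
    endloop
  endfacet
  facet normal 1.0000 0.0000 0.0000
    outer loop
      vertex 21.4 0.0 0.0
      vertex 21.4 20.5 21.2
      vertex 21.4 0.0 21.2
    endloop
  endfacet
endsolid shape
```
; perimeter-only toolpath
G21 ; units = mm
G90 ; absolute positioning
G28 ; home
; layer 1
G0 Z2.6
G0 X0.0 Y0.0
G1 X21.4 Y0.0
G1 X21.4 Y20.5
G1 X0.0 Y20.5
G1 X0.0 Y0.0
; layer 2
G0 Z5.3
G0 X0.0 Y0.0
G1 X21.4 Y0.0
G1 X21.4 Y20.5
G1 X0.0 Y20.5
G1 X0.0 Y0.0
; layer 3
G0 Z7.9
G0 X0.0 Y0.0
G1 X21.4 Y0.0
G1 X21.4 Y20.5
G1 X0.0 Y20.5
G1 X0.0 Y0.0
; layer 4
G0 Z10.6
G0 X0.0 Y0.0
G1 X21.4 Y0.0
G1 X21.4 Y20.5
G1 X0.0 Y20.5
G1 X0.0 Y0.0
; layer 5
G0 Z13.2
G0 X0.0 Y0.0
G1 X21.4 Y0.0
G1 X21.4 Y20.5
G1 X0.0 Y20.5
G1 X0.0 Y0.0
; layer 6
G0 Z15.9
G0 X0.0 Y0.0
G1 X21.4 Y0.0
G1 X21.4 Y20.5
G1 X0.0 Y20.5
G1 X0.0 Y0.0
; layer 7
G0 Z18.6
G0 X0.0 Y0.0
G1 X21.4 Y0.0
G1 X21.4 Y20.5
G1 X0.0 Y20.5
G1 X0.0 Y0.0
; layer 8
G0 Z21.2
G0 X0.0 Y0.0
G1 X21.4 Y0.0
G1 X21.4 Y20.5
G1 X0.0 Y20.5
G1 X0.0 Y0.0
M2 ; end

The solid is a rectangular box, roughly 21.4 × 20.5 mm footprint and 21.2 mm tall. Slicing at Δz = 2.6 mm — 8 equal slices spanning the solid's height, so layer i sits at z = i·h/8 — gives 8 non-empty perimeters. Each is a 4-segment closed polygon; G0 lifts to the layer z and rapids to the start vertex, then G1 traces the edges.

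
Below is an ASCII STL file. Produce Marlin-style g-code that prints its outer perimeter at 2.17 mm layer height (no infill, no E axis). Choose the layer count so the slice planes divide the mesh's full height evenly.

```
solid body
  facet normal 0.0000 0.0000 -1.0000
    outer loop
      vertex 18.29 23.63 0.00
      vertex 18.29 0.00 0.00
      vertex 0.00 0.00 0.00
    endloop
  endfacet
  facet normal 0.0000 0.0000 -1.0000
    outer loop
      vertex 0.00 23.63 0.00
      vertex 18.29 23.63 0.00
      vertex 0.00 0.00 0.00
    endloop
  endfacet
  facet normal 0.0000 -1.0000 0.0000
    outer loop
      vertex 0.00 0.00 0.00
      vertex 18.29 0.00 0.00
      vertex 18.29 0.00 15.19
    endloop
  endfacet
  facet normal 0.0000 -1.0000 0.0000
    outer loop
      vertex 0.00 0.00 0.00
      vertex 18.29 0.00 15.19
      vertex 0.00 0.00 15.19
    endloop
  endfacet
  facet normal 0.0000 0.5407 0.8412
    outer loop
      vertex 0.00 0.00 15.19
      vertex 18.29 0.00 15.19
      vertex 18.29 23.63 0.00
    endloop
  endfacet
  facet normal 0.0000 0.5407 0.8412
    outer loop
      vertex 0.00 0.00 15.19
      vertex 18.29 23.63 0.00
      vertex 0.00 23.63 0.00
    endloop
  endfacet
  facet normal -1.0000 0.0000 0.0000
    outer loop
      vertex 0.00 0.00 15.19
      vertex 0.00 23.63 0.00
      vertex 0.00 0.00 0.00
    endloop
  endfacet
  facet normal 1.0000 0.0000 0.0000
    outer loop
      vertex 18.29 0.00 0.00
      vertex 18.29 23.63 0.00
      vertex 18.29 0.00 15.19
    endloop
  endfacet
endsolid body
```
; perimeter-only toolpath
G21 ; units = mm
G90 ; absolute positioning
G28 ; home
; layer 1
G0 Z2.17
G0 X0.00 Y0.00
G1 X18.29 Y0.00
G1 X18.29 Y20.25
G1 X0.00 Y20.25
G1 X0.00 Y0.00
; layer 2
G0 Z4.34
G0 X0.00 Y0.00
G1 X18.29 Y0.00
G1 X18.29 Y16.88
G1 X0.00 Y16.88
G1 X0.00 Y0.00
; layer 3
G0 Z6.51
G0 X0.00 Y0.00
G1 X18.29 Y0.00
G1 X18.29 Y13.50
G1 X0.00 Y13.50
G1 X0.00 Y0.00
; layer 4
G0 Z8.68
G0 X0.00 Y0.00
G1 X18.29 Y0.00
G1 X18.29 Y10.13
G1 X0.00 Y10.13
G1 X0.00 Y0.00
; layer 5
G0 Z10.85
G0 X0.00 Y0.00
G1 X18.29 Y0.00
G1 X18.29 Y6.75
G1 X0.00 Y6.75
G1 X0.00 Y0.00
; layer 6
G0 Z13.02
G0 X0.00 Y0.00
G1 X18.29 Y0.00
G1 X18.29 Y3.38
G1 X0.00 Y3.38
G1 X0.00 Y0.00
M2 ; end

The solid is a wedge (ramp): 18.3 × 23.6 mm base, rising to 15.2 mm along the y=0 edge and sloping linearly to z=0 at y=23.6. Slicing at Δz = 2.17 mm — 7 equal slices spanning the solid's height, so layer i sits at z = i·h/7 — gives 6 non-empty perimeters. Each is a 4-segment closed polygon; G0 lifts to the layer z and rapids to the start vertex, then G1 traces the edges. The cross-section shrinks linearly with z (the slice at the apex is degenerate and omitted).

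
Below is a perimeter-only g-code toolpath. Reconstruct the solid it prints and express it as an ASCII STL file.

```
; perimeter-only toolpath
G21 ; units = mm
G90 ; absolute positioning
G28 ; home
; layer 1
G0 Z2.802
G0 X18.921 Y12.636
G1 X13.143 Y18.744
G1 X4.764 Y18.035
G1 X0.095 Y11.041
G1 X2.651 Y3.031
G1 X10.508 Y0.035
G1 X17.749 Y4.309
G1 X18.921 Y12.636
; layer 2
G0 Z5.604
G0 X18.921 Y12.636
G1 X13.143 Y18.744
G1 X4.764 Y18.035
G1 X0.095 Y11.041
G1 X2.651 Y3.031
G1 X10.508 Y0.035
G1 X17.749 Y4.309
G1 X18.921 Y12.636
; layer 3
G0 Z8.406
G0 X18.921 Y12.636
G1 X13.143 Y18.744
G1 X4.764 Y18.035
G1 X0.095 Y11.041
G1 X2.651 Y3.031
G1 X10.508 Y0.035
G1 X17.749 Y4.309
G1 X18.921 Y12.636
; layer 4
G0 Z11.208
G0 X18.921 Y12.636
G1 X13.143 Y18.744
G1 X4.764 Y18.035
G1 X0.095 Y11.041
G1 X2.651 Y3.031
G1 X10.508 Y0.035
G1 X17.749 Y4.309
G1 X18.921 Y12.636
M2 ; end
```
solid part
  facet normal 0.0000 0.0000 -1.0000
    outer loop
      vertex 4.764 18.035 0.000
      vertex 13.143 18.744 0.000
      vertex 18.921 12.636 0.000
    endloop
  endfacet
  facet normal 0.0000 0.0000 -1.0000
    outer loop
      vertex 0.095 11.041 0.000
      vertex 4.764 18.035 0.000
      vertex 18.921 12.636 0.000
    endloop
  endfacet
  facet normal 0.0000 0.0000 -1.0000
    outer loop
      vertex 2.651 3.031 0.000
      vertex 0.095 11.041 0.000
      vertex 18.921 12.636 0.000
    endloop
  endfacet
  facet normal 0.0000 0.0000 -1.0000
    outer loop
      vertex 10.508 0.035 0.000
      vertex 2.651 3.031 0.000
      vertex 18.921 12.636 0.000
    endloop
  endfacet
  facet normal 0.0000 0.0000 -1.0000
    outer loop
      vertex 17.749 4.309 0.000
      vertex 10.508 0.035 0.000
      vertex 18.921 12.636 0.000
    endloop
  endfacet
  facet normal 0.0000 0.0000 1.0000
    outer loop
      vertex 18.921 12.636 11.208
      vertex 13.143 18.744 11.208
      vertex 4.764 18.035 11.208
    endloop
  endfacet
  facet normal 0.0000 0.0000 1.0000
    outer loop
      vertex 18.921 12.636 11.208
      vertex 4.764 18.035 11.208
      vertex 0.095 11.041 11.208
    endloop
  endfacet
  facet normal 0.0000 0.0000 1.0000
    outer loop
      vertex 18.921 12.636 11.208
      vertex 0.095 11.041 11.208
      vertex 2.651 3.031 11.208
    endloop
  endfacet
  facet normal 0.0000 0.0000 1.0000
    outer loop
      vertex 18.921 12.636 11.208
      vertex 2.651 3.031 11.208
      vertex 10.508 0.035 11.208
    endloop
  endfacet
  facet normal 0.0000 0.0000 1.0000
    outer loop
      vertex 18.921 12.636 11.208
      vertex 10.508 0.035 11.208
      vertex 17.749 4.309 11.208
    endloop
  endfacet
  facet normal 0.7265 0.6872 0.0000
    outer loop
      vertex 18.921 12.636 0.000
      vertex 13.143 18.744 0.000
      vertex 13.143 18.744 11.208
    endloop
  endfacet
  facet normal 0.7265 0.6872 0.0000
    outer loop
      vertex 18.921 12.636 0.000
      vertex 13.143 18.744 11.208
      vertex 18.921 12.636 11.208
    endloop
  endfacet
  facet normal -0.0843 0.9964 0.0000
    outer loop
      vertex 13.143 18.744 0.000
      vertex 4.764 18.035 0.000
      vertex 4.764 18.035 11.208
    endloop
  endfacet
  facet normal -0.0843 0.9964 0.0000
    outer loop
      vertex 13.143 18.744 0.000
      vertex 4.764 18.035 11.208
      vertex 13.143 18.744 11.208
    endloop
  endfacet
  facet normal -0.8317 0.5552 0.0000
    outer loop
      vertex 4.764 18.035 0.000
      vertex 0.095 11.041 0.000
      vertex 0.095 11.041 11.208
    endloop
  endfacet
  facet normal -0.8317 0.5552 0.0000
    outer loop
      vertex 4.764 18.035 0.000
      vertex 0.095 11.041 11.208
      vertex 4.764 18.035 11.208
    endloop
  endfacet
  facet normal -0.9527 -0.3040 0.0000
    outer loop
      vertex 0.095 11.041 0.000
      vertex 2.651 3.031 0.000
      vertex 2.651 3.031 11.208
    endloop
  endfacet
  facet normal -0.9527 -0.3040 0.0000
    outer loop
      vertex 0.095 11.041 0.000
      vertex 2.651 3.031 11.208
      vertex 0.095 11.041 11.208
    endloop
  endfacet
  facet normal -0.3563 -0.9344 0.0000
    outer loop
      vertex 2.651 3.031 0.000
      vertex 10.508 0.035 0.000
      vertex 10.508 0.035 11.208
    endloop
  endfacet
  facet normal -0.3563 -0.9344 0.0000
    outer loop
      vertex 2.651 3.031 0.000
      vertex 10.508 0.035 11.208
      vertex 2.651 3.031 11.208
    endloop
  endfacet
  facet normal 0.5083 -0.8612 0.0000
    outer loop
      vertex 10.508 0.035 0.000
      vertex 17.749 4.309 0.000
      vertex 17.749 4.309 11.208
    endloop
  endfacet
  facet normal 0.5083 -0.8612 0.0000
    outer loop
      vertex 10.508 0.035 0.000
      vertex 17.749 4.309 11.208
      vertex 10.508 0.035 11.208
    endloop
  endfacet
  facet normal 0.9902 -0.1394 0.0000
    outer loop
      vertex 17.749 4.309 0.000
      vertex 18.921 12.636 0.000
      vertex 18.921 12.636 11.208
    endloop
  endfacet
  facet normal 0.9902 -0.1394 0.0000
    outer loop
      vertex 17.749 4.309 0.000
      vertex 18.921 12.636 11.208
      vertex 17.749 4.309 11.208
    endloop
  endfacet
endsolid part

The G0 Z moves step by Δz≈2.802 mm. Every layer's G1 loop is the same polygon, so the solid is a straight extrusion of it from z=0 to z≈11.2. Closing with flat bottom and top caps and triangulating gives 24 facets — a regular 7-sided prism (a cylinder approximated with 7 flat sides), circumscribed radius ≈ 9.69 mm, height ≈ 11.2 mm.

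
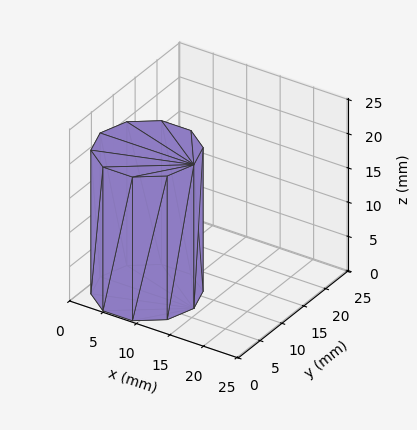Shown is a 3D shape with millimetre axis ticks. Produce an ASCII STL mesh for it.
Reading the render: the shape is a regular 10-sided prism (a cylinder approximated with 10 flat sides), circumscribed radius ≈ 7 mm, height ≈ 21 mm (dimensions read to the nearest mm from the axis ticks). For the STL, each face is triangulated and given an outward normal.

solid part
  facet normal 0.0000 0.0000 -1.0000
    outer loop
      vertex 9.2 13.7 0.0
      vertex 12.7 11.1 0.0
      vertex 14.0 7.0 0.0
    endloop
  endfacet
  facet normal 0.0000 0.0000 -1.0000
    outer loop
      vertex 4.8 13.7 0.0
      vertex 9.2 13.7 0.0
      vertex 14.0 7.0 0.0
    endloop
  endfacet
  facet normal 0.0000 0.0000 -1.0000
    outer loop
      vertex 1.3 11.1 0.0
      vertex 4.8 13.7 0.0
      vertex 14.0 7.0 0.0
    endloop
  endfacet
  facet normal 0.0000 0.0000 -1.0000
    outer loop
      vertex 0.0 7.0 0.0
      vertex 1.3 11.1 0.0
      vertex 14.0 7.0 0.0
    endloop
  endfacet
  facet normal 0.0000 0.0000 -1.0000
    outer loop
      vertex 1.3 2.9 0.0
      vertex 0.0 7.0 0.0
      vertex 14.0 7.0 0.0
    endloop
  endfacet
  facet normal 0.0000 0.0000 -1.0000
    outer loop
      vertex 4.8 0.3 0.0
      vertex 1.3 2.9 0.0
      vertex 14.0 7.0 0.0
    endloop
  endfacet
  facet normal 0.0000 0.0000 -1.0000
    outer loop
      vertex 9.2 0.3 0.0
      vertex 4.8 0.3 0.0
      vertex 14.0 7.0 0.0
    endloop
  endfacet
  facet normal 0.0000 0.0000 -1.0000
    outer loop
      vertex 12.7 2.9 0.0
      vertex 9.2 0.3 0.0
      vertex 14.0 7.0 0.0
    endloop
  endfacet
  facet normal 0.0000 0.0000 1.0000
    outer loop
      vertex 14.0 7.0 21.0
      vertex 12.7 11.1 21.0
      vertex 9.2 13.7 21.0
    endloop
  endfacet
  facet normal 0.0000 0.0000 1.0000
    outer loop
      vertex 14.0 7.0 21.0
      vertex 9.2 13.7 21.0
      vertex 4.8 13.7 21.0
    endloop
  endfacet
  facet normal 0.0000 0.0000 1.0000
    outer loop
      vertex 14.0 7.0 21.0
      vertex 4.8 13.7 21.0
      vertex 1.3 11.1 21.0
    endloop
  endfacet
  facet normal 0.0000 0.0000 1.0000
    outer loop
      vertex 14.0 7.0 21.0
      vertex 1.3 11.1 21.0
      vertex 0.0 7.0 21.0
    endloop
  endfacet
  facet normal 0.0000 0.0000 1.0000
    outer loop
      vertex 14.0 7.0 21.0
      vertex 0.0 7.0 21.0
      vertex 1.3 2.9 21.0
    endloop
  endfacet
  facet normal 0.0000 0.0000 1.0000
    outer loop
      vertex 14.0 7.0 21.0
      vertex 1.3 2.9 21.0
      vertex 4.8 0.3 21.0
    endloop
  endfacet
  facet normal 0.0000 0.0000 1.0000
    outer loop
      vertex 14.0 7.0 21.0
      vertex 4.8 0.3 21.0
      vertex 9.2 0.3 21.0
    endloop
  endfacet
  facet normal 0.0000 0.0000 1.0000
    outer loop
      vertex 14.0 7.0 21.0
      vertex 9.2 0.3 21.0
      vertex 12.7 2.9 21.0
    endloop
  endfacet
  facet normal 0.9532 0.3022 0.0000
    outer loop
      vertex 14.0 7.0 0.0
      vertex 12.7 11.1 0.0
      vertex 12.7 11.1 21.0
    endloop
  endfacet
  facet normal 0.9532 0.3022 0.0000
    outer loop
      vertex 14.0 7.0 0.0
      vertex 12.7 11.1 21.0
      vertex 14.0 7.0 21.0
    endloop
  endfacet
  facet normal 0.5963 0.8027 0.0000
    outer loop
      vertex 12.7 11.1 0.0
      vertex 9.2 13.7 0.0
      vertex 9.2 13.7 21.0
    endloop
  endfacet
  facet normal 0.5963 0.8027 0.0000
    outer loop
      vertex 12.7 11.1 0.0
      vertex 9.2 13.7 21.0
      vertex 12.7 11.1 21.0
    endloop
  endfacet
  facet normal 0.0000 1.0000 0.0000
    outer loop
      vertex 9.2 13.7 0.0
      vertex 4.8 13.7 0.0
      vertex 4.8 13.7 21.0
    endloop
  endfacet
  facet normal 0.0000 1.0000 0.0000
    outer loop
      vertex 9.2 13.7 0.0
      vertex 4.8 13.7 21.0
      vertex 9.2 13.7 21.0
    endloop
  endfacet
  facet normal -0.5963 0.8027 0.0000
    outer loop
      vertex 4.8 13.7 0.0
      vertex 1.3 11.1 0.0
      vertex 1.3 11.1 21.0
    endloop
  endfacet
  facet normal -0.5963 0.8027 0.0000
    outer loop
      vertex 4.8 13.7 0.0
      vertex 1.3 11.1 21.0
      vertex 4.8 13.7 21.0
    endloop
  endfacet
  facet normal -0.9532 0.3022 0.0000
    outer loop
      vertex 1.3 11.1 0.0
      vertex 0.0 7.0 0.0
      vertex 0.0 7.0 21.0
    endloop
  endfacet
  facet normal -0.9532 0.3022 0.0000
    outer loop
      vertex 1.3 11.1 0.0
      vertex 0.0 7.0 21.0
      vertex 1.3 11.1 21.0
    endloop
  endfacet
  facet normal -0.9532 -0.3022 0.0000
    outer loop
      vertex 0.0 7.0 0.0
      vertex 1.3 2.9 0.0
      vertex 1.3 2.9 21.0
    endloop
  endfacet
  facet normal -0.9532 -0.3022 0.0000
    outer loop
      vertex 0.0 7.0 0.0
      vertex 1.3 2.9 21.0
      vertex 0.0 7.0 21.0
    endloop
  endfacet
  facet normal -0.5963 -0.8027 0.0000
    outer loop
      vertex 1.3 2.9 0.0
      vertex 4.8 0.3 0.0
      vertex 4.8 0.3 21.0
    endloop
  endfacet
  facet normal -0.5963 -0.8027 0.0000
    outer loop
      vertex 1.3 2.9 0.0
      vertex 4.8 0.3 21.0
      vertex 1.3 2.9 21.0
    endloop
  endfacet
  facet normal 0.0000 -1.0000 0.0000
    outer loop
      vertex 4.8 0.3 0.0
      vertex 9.2 0.3 0.0
      vertex 9.2 0.3 21.0
    endloop
  endfacet
  facet normal 0.0000 -1.0000 0.0000
    outer loop
      vertex 4.8 0.3 0.0
      vertex 9.2 0.3 21.0
      vertex 4.8 0.3 21.0
    endloop
  endfacet
  facet normal 0.5963 -0.8027 0.0000
    outer loop
      vertex 9.2 0.3 0.0
      vertex 12.7 2.9 0.0
      vertex 12.7 2.9 21.0
    endloop
  endfacet
  facet normal 0.5963 -0.8027 0.0000
    outer loop
      vertex 9.2 0.3 0.0
      vertex 12.7 2.9 21.0
      vertex 9.2 0.3 21.0
    endloop
  endfacet
  facet normal 0.9532 -0.3022 0.0000
    outer loop
      vertex 12.7 2.9 0.0
      vertex 14.0 7.0 0.0
      vertex 14.0 7.0 21.0
    endloop
  endfacet
  facet normal 0.9532 -0.3022 0.0000
    outer loop
      vertex 12.7 2.9 0.0
      vertex 14.0 7.0 21.0
      vertex 12.7 2.9 21.0
    endloop
  endfacet
endsolid part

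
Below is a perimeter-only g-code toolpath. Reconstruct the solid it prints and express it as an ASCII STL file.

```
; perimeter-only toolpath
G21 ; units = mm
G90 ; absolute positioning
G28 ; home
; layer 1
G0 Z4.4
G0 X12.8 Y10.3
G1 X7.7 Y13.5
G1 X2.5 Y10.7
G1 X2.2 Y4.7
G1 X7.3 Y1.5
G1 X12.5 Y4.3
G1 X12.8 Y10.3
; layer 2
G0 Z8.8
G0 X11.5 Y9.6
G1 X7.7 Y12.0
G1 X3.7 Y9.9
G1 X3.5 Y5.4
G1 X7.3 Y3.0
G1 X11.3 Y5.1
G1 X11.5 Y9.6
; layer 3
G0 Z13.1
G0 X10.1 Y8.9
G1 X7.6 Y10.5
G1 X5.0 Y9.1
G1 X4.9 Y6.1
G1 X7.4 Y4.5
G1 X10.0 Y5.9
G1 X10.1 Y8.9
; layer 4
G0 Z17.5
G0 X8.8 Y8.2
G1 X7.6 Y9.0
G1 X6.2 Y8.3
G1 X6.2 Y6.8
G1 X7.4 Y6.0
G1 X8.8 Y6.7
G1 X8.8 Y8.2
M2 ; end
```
solid part
  facet normal 0.0000 0.0000 -1.0000
    outer loop
      vertex 1.2 11.5 0.0
      vertex 7.8 15.0 0.0
      vertex 14.1 11.0 0.0
    endloop
  endfacet
  facet normal 0.0000 0.0000 -1.0000
    outer loop
      vertex 0.9 4.0 0.0
      vertex 1.2 11.5 0.0
      vertex 14.1 11.0 0.0
    endloop
  endfacet
  facet normal 0.0000 0.0000 -1.0000
    outer loop
      vertex 7.2 0.0 0.0
      vertex 0.9 4.0 0.0
      vertex 14.1 11.0 0.0
    endloop
  endfacet
  facet normal 0.0000 0.0000 -1.0000
    outer loop
      vertex 13.8 3.5 0.0
      vertex 7.2 0.0 0.0
      vertex 14.1 11.0 0.0
    endloop
  endfacet
  facet normal 0.5139 0.8094 0.2842
    outer loop
      vertex 14.1 11.0 0.0
      vertex 7.8 15.0 0.0
      vertex 7.5 7.5 21.9
    endloop
  endfacet
  facet normal -0.4492 0.8471 0.2839
    outer loop
      vertex 7.8 15.0 0.0
      vertex 1.2 11.5 0.0
      vertex 7.5 7.5 21.9
    endloop
  endfacet
  facet normal -0.9584 0.0383 0.2827
    outer loop
      vertex 1.2 11.5 0.0
      vertex 0.9 4.0 0.0
      vertex 7.5 7.5 21.9
    endloop
  endfacet
  facet normal -0.5139 -0.8094 0.2842
    outer loop
      vertex 0.9 4.0 0.0
      vertex 7.2 0.0 0.0
      vertex 7.5 7.5 21.9
    endloop
  endfacet
  facet normal 0.4492 -0.8471 0.2839
    outer loop
      vertex 7.2 0.0 0.0
      vertex 13.8 3.5 0.0
      vertex 7.5 7.5 21.9
    endloop
  endfacet
  facet normal 0.9584 -0.0383 0.2827
    outer loop
      vertex 13.8 3.5 0.0
      vertex 14.1 11.0 0.0
      vertex 7.5 7.5 21.9
    endloop
  endfacet
endsolid part

The G0 Z moves step by Δz≈4.4 mm. The G1 loops shrink linearly with z, so the solid tapers from its base footprint up to z≈21.9. Closing with a flat bottom cap and the tapered top and triangulating gives 10 facets — a regular 6-sided pyramid, base circumscribed radius ≈ 7.5 mm, apex at z ≈ 21.9 mm.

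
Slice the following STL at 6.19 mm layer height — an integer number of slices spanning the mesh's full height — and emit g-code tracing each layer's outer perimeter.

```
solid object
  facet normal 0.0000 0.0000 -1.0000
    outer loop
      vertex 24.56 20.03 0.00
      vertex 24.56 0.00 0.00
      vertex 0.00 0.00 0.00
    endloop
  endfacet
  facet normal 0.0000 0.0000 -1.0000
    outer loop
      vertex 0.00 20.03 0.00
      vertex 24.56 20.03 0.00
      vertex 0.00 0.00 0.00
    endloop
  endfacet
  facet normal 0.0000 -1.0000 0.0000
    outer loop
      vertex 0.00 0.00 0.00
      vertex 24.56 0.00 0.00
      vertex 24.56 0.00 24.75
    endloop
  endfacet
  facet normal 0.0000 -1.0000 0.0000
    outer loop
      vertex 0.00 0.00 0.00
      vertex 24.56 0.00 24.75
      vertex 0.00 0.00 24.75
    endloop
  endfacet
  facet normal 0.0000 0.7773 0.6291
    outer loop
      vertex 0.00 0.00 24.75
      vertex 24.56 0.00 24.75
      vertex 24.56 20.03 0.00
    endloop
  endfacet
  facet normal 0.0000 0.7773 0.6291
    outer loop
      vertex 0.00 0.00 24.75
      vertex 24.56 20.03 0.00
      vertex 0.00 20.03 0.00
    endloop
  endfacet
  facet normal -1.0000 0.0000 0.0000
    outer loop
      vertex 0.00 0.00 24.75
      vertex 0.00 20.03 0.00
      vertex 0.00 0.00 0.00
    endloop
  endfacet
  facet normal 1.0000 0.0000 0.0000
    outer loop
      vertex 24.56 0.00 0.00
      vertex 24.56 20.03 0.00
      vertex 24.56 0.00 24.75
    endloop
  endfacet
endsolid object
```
; perimeter-only toolpath
G21 ; units = mm
G90 ; absolute positioning
G28 ; home
; layer 1
G0 Z6.19
G0 X0.00 Y0.00
G1 X24.56 Y0.00
G1 X24.56 Y15.02
G1 X0.00 Y15.02
G1 X0.00 Y0.00
; layer 2
G0 Z12.38
G0 X0.00 Y0.00
G1 X24.56 Y0.00
G1 X24.56 Y10.02
G1 X0.00 Y10.02
G1 X0.00 Y0.00
; layer 3
G0 Z18.56
G0 X0.00 Y0.00
G1 X24.56 Y0.00
G1 X24.56 Y5.01
G1 X0.00 Y5.01
G1 X0.00 Y0.00
M2 ; end

The solid is a wedge (ramp): 24.6 × 20 mm base, rising to 24.8 mm along the y=0 edge and sloping linearly to z=0 at y=20. Slicing at Δz = 6.19 mm — 4 equal slices spanning the solid's height, so layer i sits at z = i·h/4 — gives 3 non-empty perimeters. Each is a 4-segment closed polygon; G0 lifts to the layer z and rapids to the start vertex, then G1 traces the edges. The cross-section shrinks linearly with z (the slice at the apex is degenerate and omitted).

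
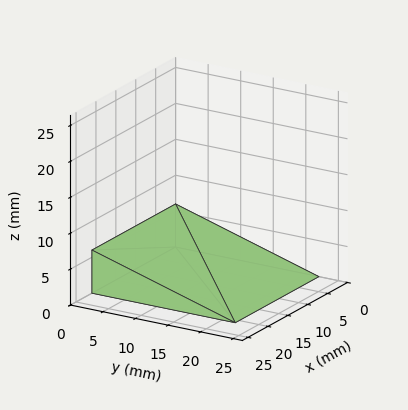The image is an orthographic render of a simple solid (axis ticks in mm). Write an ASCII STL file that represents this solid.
Reading the render: the shape is a wedge (ramp): 21 × 22 mm base, rising to 6 mm along the y=0 edge and sloping linearly to z=0 at y=22 (dimensions read to the nearest mm from the axis ticks). For the STL, each face is triangulated and given an outward normal.

solid part
  facet normal 0.0000 0.0000 -1.0000
    outer loop
      vertex 21.0 22.0 0.0
      vertex 21.0 0.0 0.0
      vertex 0.0 0.0 0.0
    endloop
  endfacet
  facet normal 0.0000 0.0000 -1.0000
    outer loop
      vertex 0.0 22.0 0.0
      vertex 21.0 22.0 0.0
      vertex 0.0 0.0 0.0
    endloop
  endfacet
  facet normal 0.0000 -1.0000 0.0000
    outer loop
      vertex 0.0 0.0 0.0
      vertex 21.0 0.0 0.0
      vertex 21.0 0.0 6.0
    endloop
  endfacet
  facet normal 0.0000 -1.0000 0.0000
    outer loop
      vertex 0.0 0.0 0.0
      vertex 21.0 0.0 6.0
      vertex 0.0 0.0 6.0
    endloop
  endfacet
  facet normal 0.0000 0.2631 0.9648
    outer loop
      vertex 0.0 0.0 6.0
      vertex 21.0 0.0 6.0
      vertex 21.0 22.0 0.0
    endloop
  endfacet
  facet normal 0.0000 0.2631 0.9648
    outer loop
      vertex 0.0 0.0 6.0
      vertex 21.0 22.0 0.0
      vertex 0.0 22.0 0.0
    endloop
  endfacet
  facet normal -1.0000 0.0000 0.0000
    outer loop
      vertex 0.0 0.0 6.0
      vertex 0.0 22.0 0.0
      vertex 0.0 0.0 0.0
    endloop
  endfacet
  facet normal 1.0000 0.0000 0.0000
    outer loop
      vertex 21.0 0.0 0.0
      vertex 21.0 22.0 0.0
      vertex 21.0 0.0 6.0
    endloop
  endfacet
endsolid part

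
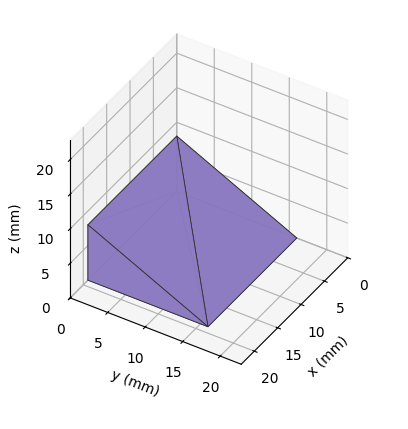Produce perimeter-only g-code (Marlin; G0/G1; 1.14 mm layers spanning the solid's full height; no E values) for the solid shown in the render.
Reading the render: the shape is a wedge (ramp): 19 × 16 mm base, rising to 8 mm along the y=0 edge and sloping linearly to z=0 at y=16 (dimensions read to the nearest mm from the axis ticks). For the g-code, the solid's height is divided into equal slices at the stated Δz and each level perimeter traced with G1 moves after a G0 lift.

; perimeter-only toolpath
G21 ; units = mm
G90 ; absolute positioning
G28 ; home
; layer 1
G0 Z1.14
G0 X0.00 Y0.00
G1 X19.00 Y0.00
G1 X19.00 Y13.71
G1 X0.00 Y13.71
G1 X0.00 Y0.00
; layer 2
G0 Z2.29
G0 X0.00 Y0.00
G1 X19.00 Y0.00
G1 X19.00 Y11.43
G1 X0.00 Y11.43
G1 X0.00 Y0.00
; layer 3
G0 Z3.43
G0 X0.00 Y0.00
G1 X19.00 Y0.00
G1 X19.00 Y9.14
G1 X0.00 Y9.14
G1 X0.00 Y0.00
; layer 4
G0 Z4.57
G0 X0.00 Y0.00
G1 X19.00 Y0.00
G1 X19.00 Y6.86
G1 X0.00 Y6.86
G1 X0.00 Y0.00
; layer 5
G0 Z5.71
G0 X0.00 Y0.00
G1 X19.00 Y0.00
G1 X19.00 Y4.57
G1 X0.00 Y4.57
G1 X0.00 Y0.00
; layer 6
G0 Z6.86
G0 X0.00 Y0.00
G1 X19.00 Y0.00
G1 X19.00 Y2.29
G1 X0.00 Y2.29
G1 X0.00 Y0.00
M2 ; end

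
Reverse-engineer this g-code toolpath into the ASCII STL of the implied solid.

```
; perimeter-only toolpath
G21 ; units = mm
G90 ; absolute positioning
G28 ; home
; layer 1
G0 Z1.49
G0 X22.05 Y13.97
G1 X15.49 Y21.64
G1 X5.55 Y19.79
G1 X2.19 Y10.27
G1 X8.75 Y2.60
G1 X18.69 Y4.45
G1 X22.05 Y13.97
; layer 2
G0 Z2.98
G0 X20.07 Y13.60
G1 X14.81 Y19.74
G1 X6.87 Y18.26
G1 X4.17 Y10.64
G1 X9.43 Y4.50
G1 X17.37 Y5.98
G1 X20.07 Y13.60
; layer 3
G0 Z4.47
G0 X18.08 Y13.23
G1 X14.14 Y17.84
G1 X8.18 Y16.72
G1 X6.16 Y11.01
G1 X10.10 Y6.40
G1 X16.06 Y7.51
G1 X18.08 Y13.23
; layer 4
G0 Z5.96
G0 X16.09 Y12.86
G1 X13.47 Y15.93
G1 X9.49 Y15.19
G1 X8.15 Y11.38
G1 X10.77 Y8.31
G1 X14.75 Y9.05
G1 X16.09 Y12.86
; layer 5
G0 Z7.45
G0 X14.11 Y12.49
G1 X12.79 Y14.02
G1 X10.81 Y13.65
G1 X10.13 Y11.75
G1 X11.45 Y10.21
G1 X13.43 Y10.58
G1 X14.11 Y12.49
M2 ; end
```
solid part
  facet normal 0.0000 0.0000 -1.0000
    outer loop
      vertex 4.24 21.33 0.00
      vertex 16.16 23.55 0.00
      vertex 24.04 14.34 0.00
    endloop
  endfacet
  facet normal 0.0000 0.0000 -1.0000
    outer loop
      vertex 0.20 9.90 0.00
      vertex 4.24 21.33 0.00
      vertex 24.04 14.34 0.00
    endloop
  endfacet
  facet normal 0.0000 0.0000 -1.0000
    outer loop
      vertex 8.08 0.69 0.00
      vertex 0.20 9.90 0.00
      vertex 24.04 14.34 0.00
    endloop
  endfacet
  facet normal 0.0000 0.0000 -1.0000
    outer loop
      vertex 20.00 2.91 0.00
      vertex 8.08 0.69 0.00
      vertex 24.04 14.34 0.00
    endloop
  endfacet
  facet normal 0.4926 0.4214 0.7614
    outer loop
      vertex 24.04 14.34 0.00
      vertex 16.16 23.55 0.00
      vertex 12.12 12.12 8.94
    endloop
  endfacet
  facet normal -0.1187 0.6374 0.7613
    outer loop
      vertex 16.16 23.55 0.00
      vertex 4.24 21.33 0.00
      vertex 12.12 12.12 8.94
    endloop
  endfacet
  facet normal -0.6113 0.2161 0.7614
    outer loop
      vertex 4.24 21.33 0.00
      vertex 0.20 9.90 0.00
      vertex 12.12 12.12 8.94
    endloop
  endfacet
  facet normal -0.4926 -0.4214 0.7614
    outer loop
      vertex 0.20 9.90 0.00
      vertex 8.08 0.69 0.00
      vertex 12.12 12.12 8.94
    endloop
  endfacet
  facet normal 0.1187 -0.6374 0.7613
    outer loop
      vertex 8.08 0.69 0.00
      vertex 20.00 2.91 0.00
      vertex 12.12 12.12 8.94
    endloop
  endfacet
  facet normal 0.6113 -0.2161 0.7614
    outer loop
      vertex 20.00 2.91 0.00
      vertex 24.04 14.34 0.00
      vertex 12.12 12.12 8.94
    endloop
  endfacet
endsolid part

The G0 Z moves step by Δz≈1.49 mm. The G1 loops shrink linearly with z, so the solid tapers from its base footprint up to z≈8.94. Closing with a flat bottom cap and the tapered top and triangulating gives 10 facets — a regular 6-sided pyramid, base circumscribed radius ≈ 12.1 mm, apex at z ≈ 8.94 mm.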